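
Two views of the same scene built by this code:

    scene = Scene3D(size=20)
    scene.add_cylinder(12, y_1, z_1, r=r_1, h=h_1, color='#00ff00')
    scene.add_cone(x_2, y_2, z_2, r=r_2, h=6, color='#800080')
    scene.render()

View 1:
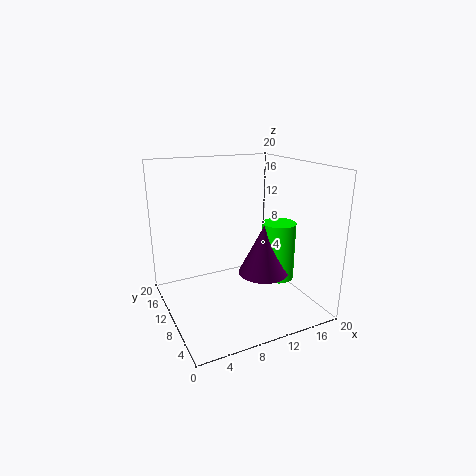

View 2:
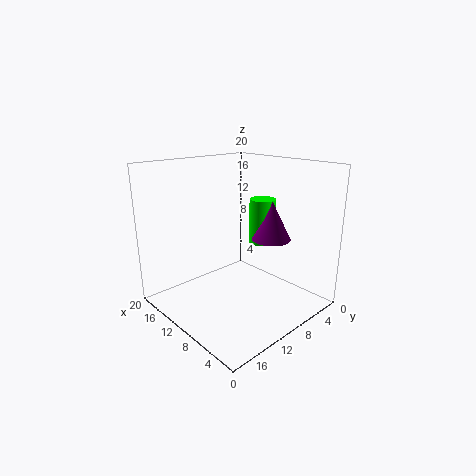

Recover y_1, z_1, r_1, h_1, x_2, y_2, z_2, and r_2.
y_1 = 3, z_1 = 7, r_1 = 2, h_1 = 7, x_2 = 10, y_2 = 3, z_2 = 8, r_2 = 3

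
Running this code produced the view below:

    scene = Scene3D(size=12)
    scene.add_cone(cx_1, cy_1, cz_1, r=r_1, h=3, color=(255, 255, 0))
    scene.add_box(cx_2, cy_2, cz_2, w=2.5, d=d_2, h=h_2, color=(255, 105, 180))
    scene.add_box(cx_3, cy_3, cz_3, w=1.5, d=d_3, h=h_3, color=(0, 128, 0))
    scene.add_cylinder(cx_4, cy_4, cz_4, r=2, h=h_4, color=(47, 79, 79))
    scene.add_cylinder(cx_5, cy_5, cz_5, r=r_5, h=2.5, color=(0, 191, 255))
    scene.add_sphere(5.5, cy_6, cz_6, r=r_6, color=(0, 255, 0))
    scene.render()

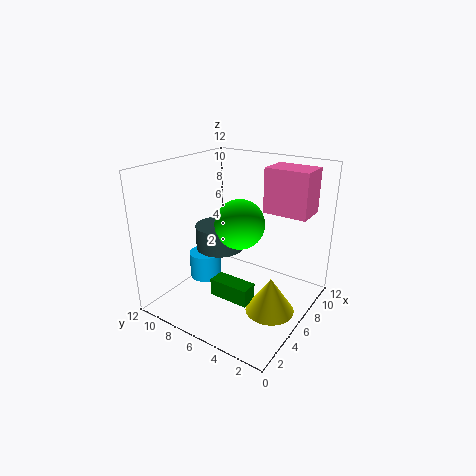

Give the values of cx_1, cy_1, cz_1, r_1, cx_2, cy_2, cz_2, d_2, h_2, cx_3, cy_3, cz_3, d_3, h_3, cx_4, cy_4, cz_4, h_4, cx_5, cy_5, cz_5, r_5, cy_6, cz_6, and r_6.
cx_1 = 5.5; cy_1 = 2.5; cz_1 = 0.5; r_1 = 2; cx_2 = 6.5; cy_2 = 0.5; cz_2 = 8.5; d_2 = 3.5; h_2 = 3.5; cx_3 = 4; cy_3 = 4; cz_3 = 1; d_3 = 3.5; h_3 = 1.5; cx_4 = 5.5; cy_4 = 7.5; cz_4 = 5; h_4 = 2; cx_5 = 7; cy_5 = 10.5; cz_5 = 0.5; r_5 = 1.5; cy_6 = 5.5; cz_6 = 7.5; r_6 = 2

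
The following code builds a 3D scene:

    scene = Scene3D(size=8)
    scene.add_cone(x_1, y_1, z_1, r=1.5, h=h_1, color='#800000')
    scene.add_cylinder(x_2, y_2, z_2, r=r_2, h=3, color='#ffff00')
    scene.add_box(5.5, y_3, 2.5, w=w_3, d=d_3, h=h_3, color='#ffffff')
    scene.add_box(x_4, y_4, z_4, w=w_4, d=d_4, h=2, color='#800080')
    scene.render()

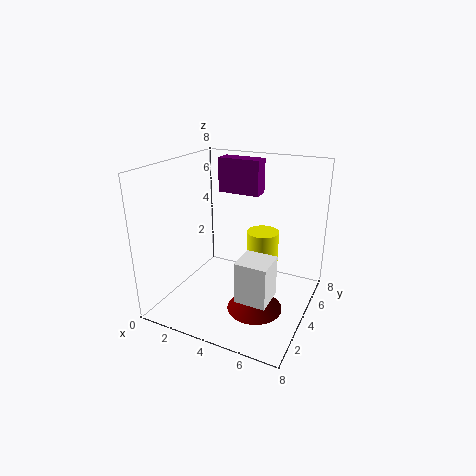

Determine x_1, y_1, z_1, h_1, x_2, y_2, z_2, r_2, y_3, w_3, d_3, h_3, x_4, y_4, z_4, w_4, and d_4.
x_1 = 5.5; y_1 = 3; z_1 = 0.5; h_1 = 1.5; x_2 = 4.5; y_2 = 6.5; z_2 = 0.5; r_2 = 1; y_3 = 0.5; w_3 = 1.5; d_3 = 1.5; h_3 = 2; x_4 = 2; y_4 = 5.5; z_4 = 6; w_4 = 2.5; d_4 = 1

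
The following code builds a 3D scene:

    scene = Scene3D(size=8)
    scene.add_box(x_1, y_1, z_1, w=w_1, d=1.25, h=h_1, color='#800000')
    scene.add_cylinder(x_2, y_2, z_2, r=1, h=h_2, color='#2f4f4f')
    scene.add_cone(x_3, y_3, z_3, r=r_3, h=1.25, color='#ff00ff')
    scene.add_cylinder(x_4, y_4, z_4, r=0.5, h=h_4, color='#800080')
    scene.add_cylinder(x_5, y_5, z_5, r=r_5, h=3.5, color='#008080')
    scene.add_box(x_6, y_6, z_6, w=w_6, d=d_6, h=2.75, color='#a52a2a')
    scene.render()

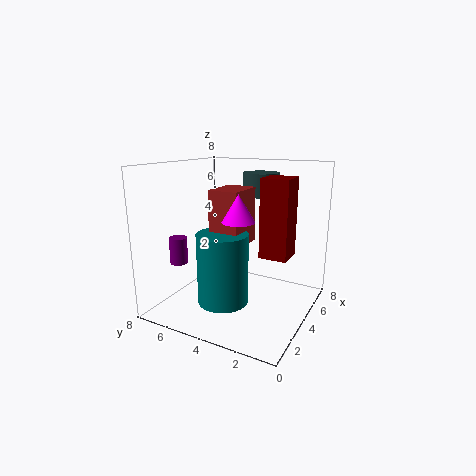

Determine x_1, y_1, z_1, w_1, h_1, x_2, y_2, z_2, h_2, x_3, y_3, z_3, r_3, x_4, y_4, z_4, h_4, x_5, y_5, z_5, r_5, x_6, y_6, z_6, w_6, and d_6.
x_1 = 1.25
y_1 = 0.25
z_1 = 4.25
w_1 = 1.25
h_1 = 3.5
x_2 = 5.25
y_2 = 3.25
z_2 = 6.25
h_2 = 1.25
x_3 = 1.25
y_3 = 2.5
z_3 = 5.75
r_3 = 0.75
x_4 = 2.5
y_4 = 7
z_4 = 2.5
h_4 = 1.5
x_5 = 1.5
y_5 = 3.5
z_5 = 1.5
r_5 = 1.25
x_6 = 1.5
y_6 = 2.75
z_6 = 4.25
w_6 = 2
d_6 = 1.5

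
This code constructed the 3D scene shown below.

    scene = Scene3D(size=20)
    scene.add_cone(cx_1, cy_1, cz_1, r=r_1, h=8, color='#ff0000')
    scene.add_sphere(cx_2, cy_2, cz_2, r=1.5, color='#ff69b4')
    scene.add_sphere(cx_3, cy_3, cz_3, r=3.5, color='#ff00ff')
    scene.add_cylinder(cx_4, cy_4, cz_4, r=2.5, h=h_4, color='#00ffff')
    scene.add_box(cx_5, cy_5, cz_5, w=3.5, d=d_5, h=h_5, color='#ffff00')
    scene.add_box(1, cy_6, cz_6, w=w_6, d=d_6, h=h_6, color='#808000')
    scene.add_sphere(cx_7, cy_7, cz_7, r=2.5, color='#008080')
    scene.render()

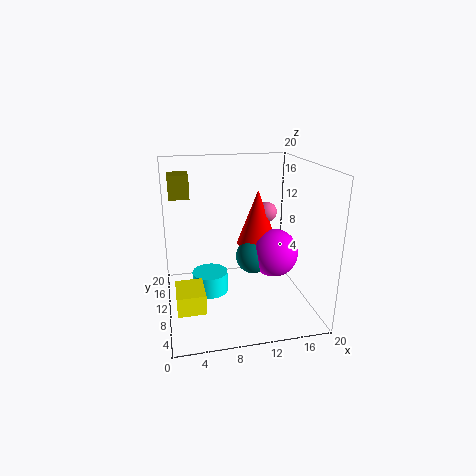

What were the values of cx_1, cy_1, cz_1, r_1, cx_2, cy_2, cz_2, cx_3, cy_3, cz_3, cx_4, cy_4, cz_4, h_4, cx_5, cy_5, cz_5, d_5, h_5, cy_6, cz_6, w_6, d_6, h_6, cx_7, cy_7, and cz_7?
cx_1 = 13.5, cy_1 = 12.5, cz_1 = 8, r_1 = 3, cx_2 = 15, cy_2 = 13, cz_2 = 12.5, cx_3 = 15.5, cy_3 = 10.5, cz_3 = 7, cx_4 = 6, cy_4 = 10.5, cz_4 = 2, h_4 = 3, cx_5 = 1, cy_5 = 2.5, cz_5 = 3.5, d_5 = 4.5, h_5 = 2.5, cy_6 = 15, cz_6 = 14.5, w_6 = 3, d_6 = 3.5, h_6 = 3.5, cx_7 = 12.5, cy_7 = 11, cz_7 = 6.5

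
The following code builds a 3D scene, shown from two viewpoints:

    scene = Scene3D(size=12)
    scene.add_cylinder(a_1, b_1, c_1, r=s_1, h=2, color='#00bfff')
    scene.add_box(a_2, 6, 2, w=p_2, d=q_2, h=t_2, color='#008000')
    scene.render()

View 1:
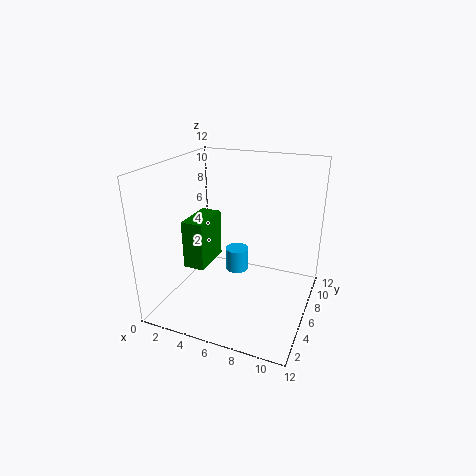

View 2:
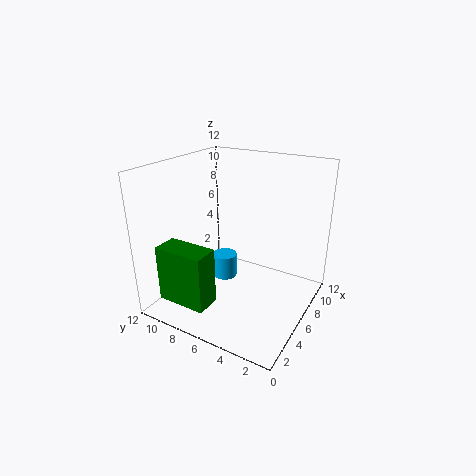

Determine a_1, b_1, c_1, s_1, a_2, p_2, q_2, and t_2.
a_1 = 5.5
b_1 = 7
c_1 = 2.5
s_1 = 1
a_2 = 0.5
p_2 = 2
q_2 = 4
t_2 = 4.5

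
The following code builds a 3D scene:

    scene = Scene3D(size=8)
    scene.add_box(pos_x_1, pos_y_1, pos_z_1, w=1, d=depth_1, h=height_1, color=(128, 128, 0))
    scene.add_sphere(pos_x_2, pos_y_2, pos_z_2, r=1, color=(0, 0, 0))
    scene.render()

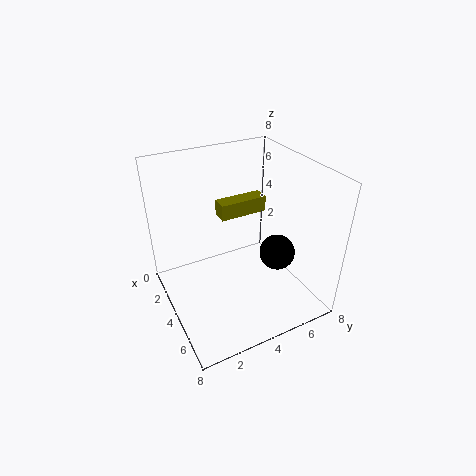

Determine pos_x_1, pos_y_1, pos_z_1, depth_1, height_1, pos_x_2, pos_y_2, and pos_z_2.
pos_x_1 = 1
pos_y_1 = 4
pos_z_1 = 4
depth_1 = 3
height_1 = 1
pos_x_2 = 5
pos_y_2 = 6
pos_z_2 = 3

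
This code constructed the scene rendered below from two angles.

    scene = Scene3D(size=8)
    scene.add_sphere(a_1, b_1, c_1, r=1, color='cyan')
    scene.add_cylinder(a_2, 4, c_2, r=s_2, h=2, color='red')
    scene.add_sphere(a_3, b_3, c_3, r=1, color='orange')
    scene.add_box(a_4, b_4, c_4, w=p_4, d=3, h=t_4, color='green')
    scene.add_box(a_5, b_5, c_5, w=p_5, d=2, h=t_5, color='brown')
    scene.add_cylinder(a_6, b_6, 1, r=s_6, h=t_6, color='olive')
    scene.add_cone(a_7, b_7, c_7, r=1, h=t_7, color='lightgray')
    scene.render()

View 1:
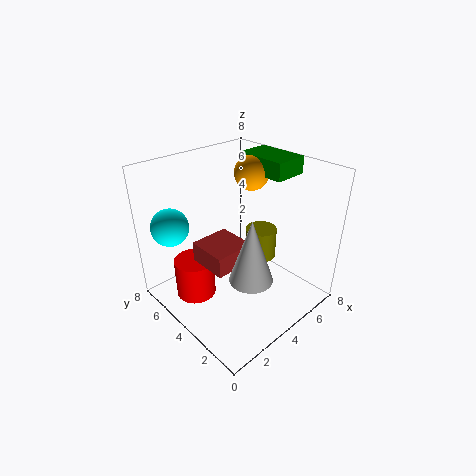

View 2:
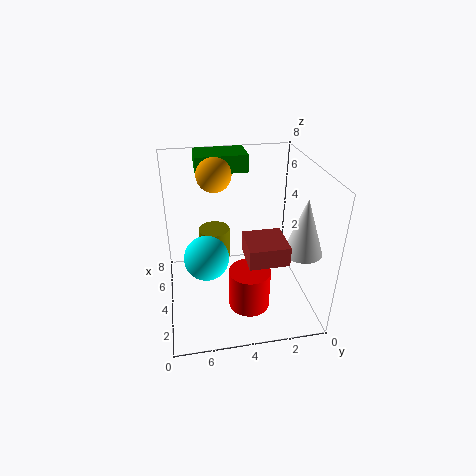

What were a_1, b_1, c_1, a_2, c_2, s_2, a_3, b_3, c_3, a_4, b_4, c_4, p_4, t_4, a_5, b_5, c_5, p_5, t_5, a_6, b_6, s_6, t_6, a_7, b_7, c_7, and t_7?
a_1 = 1; b_1 = 6; c_1 = 5; a_2 = 1; c_2 = 2; s_2 = 1; a_3 = 6; b_3 = 5; c_3 = 7; a_4 = 6; b_4 = 3; c_4 = 7; p_4 = 2; t_4 = 1; a_5 = 1; b_5 = 2; c_5 = 4; p_5 = 2; t_5 = 1; a_6 = 7; b_6 = 5; s_6 = 1; t_6 = 2; a_7 = 2; b_7 = 1; c_7 = 4; t_7 = 3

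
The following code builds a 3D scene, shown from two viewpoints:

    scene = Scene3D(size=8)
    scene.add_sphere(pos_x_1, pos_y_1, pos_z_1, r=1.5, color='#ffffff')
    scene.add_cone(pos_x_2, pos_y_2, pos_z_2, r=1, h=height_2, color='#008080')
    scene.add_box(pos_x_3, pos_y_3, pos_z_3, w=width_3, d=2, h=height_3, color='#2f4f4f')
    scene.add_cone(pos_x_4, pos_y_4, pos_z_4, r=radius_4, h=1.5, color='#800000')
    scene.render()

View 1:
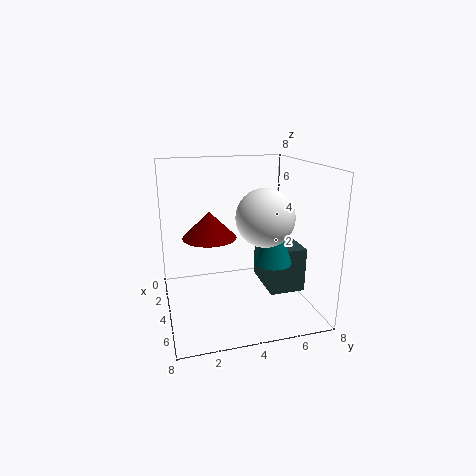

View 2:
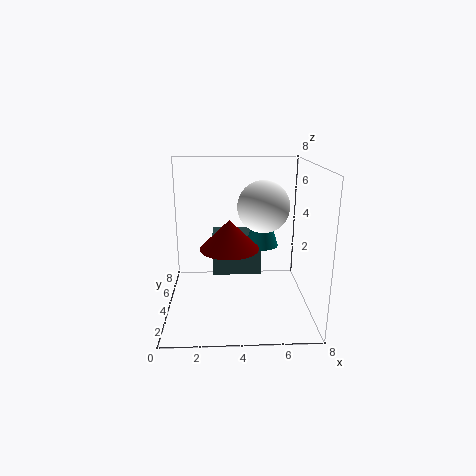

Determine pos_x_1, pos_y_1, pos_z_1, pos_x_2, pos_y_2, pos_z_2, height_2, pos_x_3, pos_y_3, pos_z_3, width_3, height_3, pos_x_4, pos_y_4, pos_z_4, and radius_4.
pos_x_1 = 5.5
pos_y_1 = 5
pos_z_1 = 5.5
pos_x_2 = 5.5
pos_y_2 = 5.5
pos_z_2 = 3
height_2 = 3
pos_x_3 = 2.5
pos_y_3 = 5.5
pos_z_3 = 1
width_3 = 3
height_3 = 2.5
pos_x_4 = 3.5
pos_y_4 = 2.5
pos_z_4 = 4
radius_4 = 1.5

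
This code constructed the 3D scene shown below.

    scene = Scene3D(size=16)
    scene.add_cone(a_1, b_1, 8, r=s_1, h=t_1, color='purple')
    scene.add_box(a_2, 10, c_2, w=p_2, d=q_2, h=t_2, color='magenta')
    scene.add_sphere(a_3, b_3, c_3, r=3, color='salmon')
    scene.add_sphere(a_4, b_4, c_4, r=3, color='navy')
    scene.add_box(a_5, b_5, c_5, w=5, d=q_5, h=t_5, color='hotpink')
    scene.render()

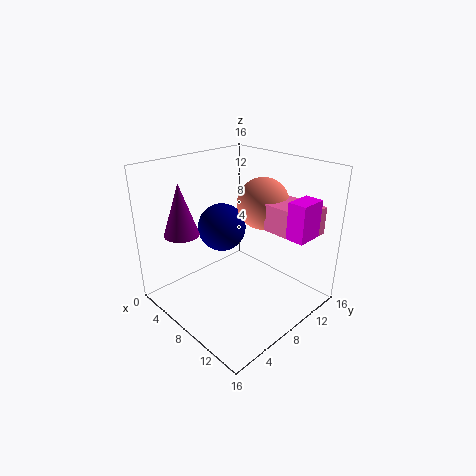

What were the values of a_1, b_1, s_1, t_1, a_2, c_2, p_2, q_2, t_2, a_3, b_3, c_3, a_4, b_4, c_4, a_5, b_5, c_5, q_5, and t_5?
a_1 = 3; b_1 = 4; s_1 = 2; t_1 = 6; a_2 = 13; c_2 = 9; p_2 = 2; q_2 = 3; t_2 = 4; a_3 = 8; b_3 = 12; c_3 = 11; a_4 = 3; b_4 = 10; c_4 = 7; a_5 = 10; b_5 = 10; c_5 = 9; q_5 = 4; t_5 = 3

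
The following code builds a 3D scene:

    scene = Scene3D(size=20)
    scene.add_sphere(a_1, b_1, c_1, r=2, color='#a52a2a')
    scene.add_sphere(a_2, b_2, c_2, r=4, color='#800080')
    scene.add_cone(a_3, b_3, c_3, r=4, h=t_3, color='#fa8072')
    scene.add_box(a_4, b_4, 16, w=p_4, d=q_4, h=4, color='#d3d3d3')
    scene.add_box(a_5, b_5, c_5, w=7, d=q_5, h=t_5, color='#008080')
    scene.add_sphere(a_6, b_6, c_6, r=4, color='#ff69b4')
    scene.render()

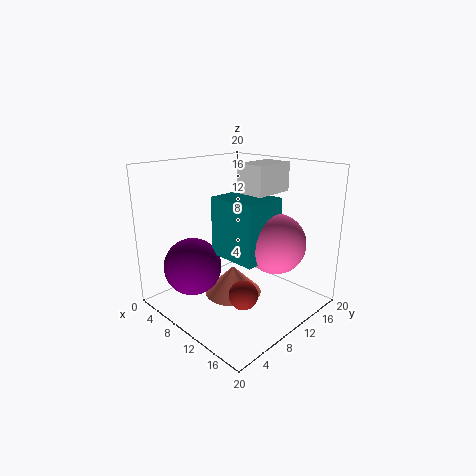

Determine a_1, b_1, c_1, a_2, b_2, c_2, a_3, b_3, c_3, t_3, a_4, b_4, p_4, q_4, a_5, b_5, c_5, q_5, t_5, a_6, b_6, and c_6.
a_1 = 13
b_1 = 8
c_1 = 3
a_2 = 6
b_2 = 5
c_2 = 6
a_3 = 10
b_3 = 9
c_3 = 2
t_3 = 4
a_4 = 9
b_4 = 11
p_4 = 4
q_4 = 6
a_5 = 8
b_5 = 7
c_5 = 8
q_5 = 6
t_5 = 8
a_6 = 15
b_6 = 12
c_6 = 10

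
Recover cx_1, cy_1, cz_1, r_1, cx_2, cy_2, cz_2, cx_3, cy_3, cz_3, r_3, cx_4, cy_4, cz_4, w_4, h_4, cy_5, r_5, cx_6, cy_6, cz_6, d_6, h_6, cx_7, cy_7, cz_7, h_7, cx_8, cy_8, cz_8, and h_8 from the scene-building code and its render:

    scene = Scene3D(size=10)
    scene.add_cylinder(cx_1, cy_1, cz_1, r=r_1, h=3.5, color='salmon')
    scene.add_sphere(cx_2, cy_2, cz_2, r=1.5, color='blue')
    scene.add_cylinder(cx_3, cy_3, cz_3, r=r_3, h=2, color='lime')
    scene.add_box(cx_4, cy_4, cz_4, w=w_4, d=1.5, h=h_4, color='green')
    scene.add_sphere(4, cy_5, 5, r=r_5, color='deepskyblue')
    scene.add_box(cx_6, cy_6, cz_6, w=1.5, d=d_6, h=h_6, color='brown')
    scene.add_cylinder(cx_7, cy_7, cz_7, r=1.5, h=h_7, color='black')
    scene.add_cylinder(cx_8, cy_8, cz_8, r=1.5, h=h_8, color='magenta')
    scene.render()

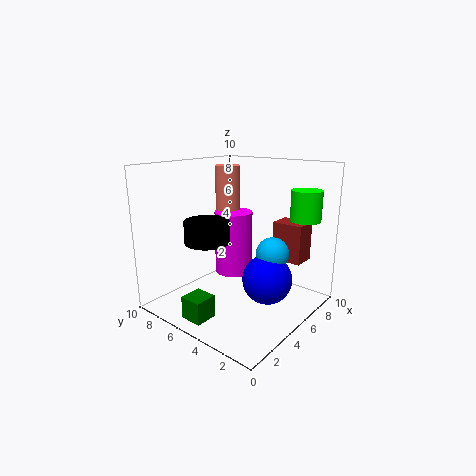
cx_1 = 8
cy_1 = 8.5
cz_1 = 6
r_1 = 1
cx_2 = 3.5
cy_2 = 1.5
cz_2 = 3.5
cx_3 = 7
cy_3 = 1
cz_3 = 6.5
r_3 = 1
cx_4 = 0.5
cy_4 = 4.5
cz_4 = 0.5
w_4 = 1.5
h_4 = 1.5
cy_5 = 1.5
r_5 = 1
cx_6 = 5.5
cy_6 = 0.5
cz_6 = 4
d_6 = 2
h_6 = 2.5
cx_7 = 3
cy_7 = 6
cz_7 = 5
h_7 = 1.5
cx_8 = 7.5
cy_8 = 7.5
cz_8 = 1
h_8 = 5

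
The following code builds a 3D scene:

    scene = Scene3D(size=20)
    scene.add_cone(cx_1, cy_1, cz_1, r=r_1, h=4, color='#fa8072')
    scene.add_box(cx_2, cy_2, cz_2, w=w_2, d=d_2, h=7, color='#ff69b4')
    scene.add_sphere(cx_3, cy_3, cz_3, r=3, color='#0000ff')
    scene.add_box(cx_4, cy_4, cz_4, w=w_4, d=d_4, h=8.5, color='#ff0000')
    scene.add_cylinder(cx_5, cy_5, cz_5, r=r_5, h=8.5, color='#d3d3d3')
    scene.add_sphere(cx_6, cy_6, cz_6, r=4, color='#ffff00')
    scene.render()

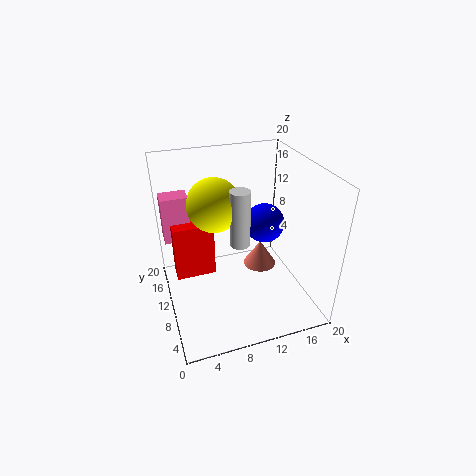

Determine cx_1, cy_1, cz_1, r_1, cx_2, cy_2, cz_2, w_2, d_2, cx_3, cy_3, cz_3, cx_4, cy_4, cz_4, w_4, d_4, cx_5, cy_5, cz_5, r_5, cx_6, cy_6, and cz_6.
cx_1 = 14.5; cy_1 = 12.5; cz_1 = 3; r_1 = 2.5; cx_2 = 0.5; cy_2 = 15.5; cz_2 = 7.5; w_2 = 4; d_2 = 3; cx_3 = 15.5; cy_3 = 13.5; cz_3 = 9.5; cx_4 = 1.5; cy_4 = 13.5; cz_4 = 2; w_4 = 6; d_4 = 2.5; cx_5 = 11; cy_5 = 12; cz_5 = 7.5; r_5 = 1.5; cx_6 = 8; cy_6 = 15; cz_6 = 13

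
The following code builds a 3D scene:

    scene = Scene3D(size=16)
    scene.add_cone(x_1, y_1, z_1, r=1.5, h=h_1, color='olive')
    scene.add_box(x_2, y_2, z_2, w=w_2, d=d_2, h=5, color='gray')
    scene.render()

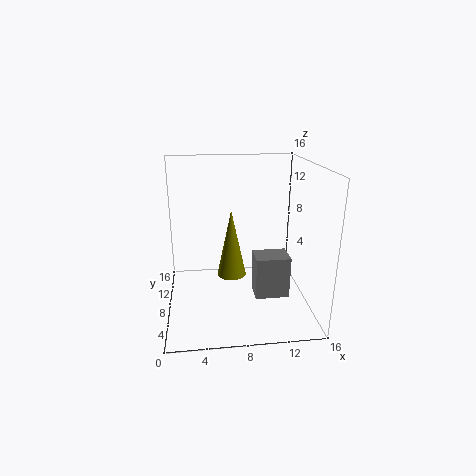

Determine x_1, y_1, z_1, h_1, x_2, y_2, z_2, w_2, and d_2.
x_1 = 7, y_1 = 5.5, z_1 = 5, h_1 = 7, x_2 = 10, y_2 = 7, z_2 = 0.5, w_2 = 4, d_2 = 3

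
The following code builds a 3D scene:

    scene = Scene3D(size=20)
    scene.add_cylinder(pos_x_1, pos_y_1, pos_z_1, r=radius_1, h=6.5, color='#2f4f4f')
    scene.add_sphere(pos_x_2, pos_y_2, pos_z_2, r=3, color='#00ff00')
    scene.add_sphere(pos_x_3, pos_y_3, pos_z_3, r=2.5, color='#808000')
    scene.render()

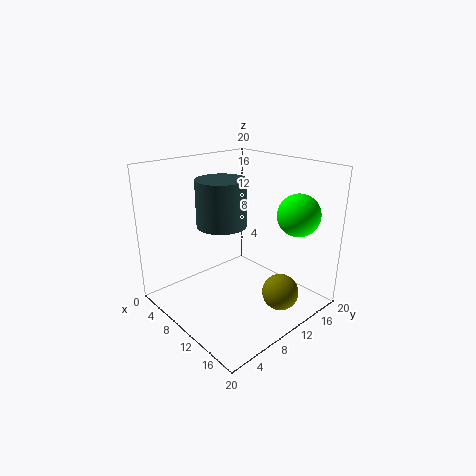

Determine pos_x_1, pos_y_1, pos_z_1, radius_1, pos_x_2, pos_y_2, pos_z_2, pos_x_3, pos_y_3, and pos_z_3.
pos_x_1 = 7.75
pos_y_1 = 9
pos_z_1 = 11.5
radius_1 = 3.5
pos_x_2 = 15
pos_y_2 = 16.75
pos_z_2 = 13
pos_x_3 = 16
pos_y_3 = 12.5
pos_z_3 = 3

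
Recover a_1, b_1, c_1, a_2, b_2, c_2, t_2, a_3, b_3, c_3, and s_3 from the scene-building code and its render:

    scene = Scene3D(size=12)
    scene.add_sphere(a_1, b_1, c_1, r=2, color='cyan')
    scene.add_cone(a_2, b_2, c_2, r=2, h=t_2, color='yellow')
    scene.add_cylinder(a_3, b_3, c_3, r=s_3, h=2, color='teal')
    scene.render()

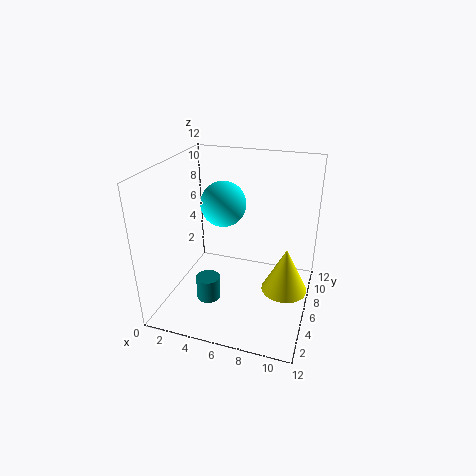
a_1 = 4; b_1 = 8; c_1 = 8; a_2 = 10; b_2 = 7; c_2 = 1; t_2 = 4; a_3 = 4; b_3 = 4; c_3 = 1; s_3 = 1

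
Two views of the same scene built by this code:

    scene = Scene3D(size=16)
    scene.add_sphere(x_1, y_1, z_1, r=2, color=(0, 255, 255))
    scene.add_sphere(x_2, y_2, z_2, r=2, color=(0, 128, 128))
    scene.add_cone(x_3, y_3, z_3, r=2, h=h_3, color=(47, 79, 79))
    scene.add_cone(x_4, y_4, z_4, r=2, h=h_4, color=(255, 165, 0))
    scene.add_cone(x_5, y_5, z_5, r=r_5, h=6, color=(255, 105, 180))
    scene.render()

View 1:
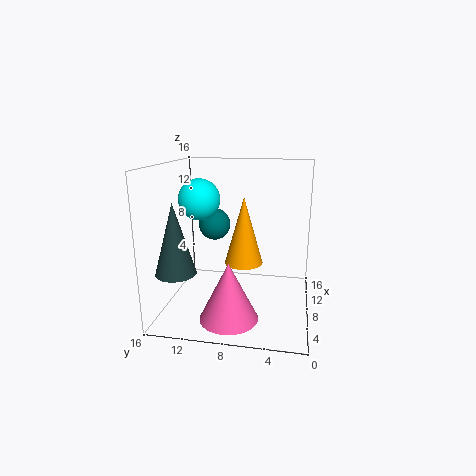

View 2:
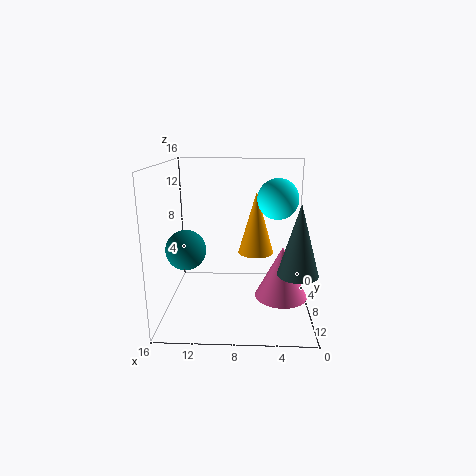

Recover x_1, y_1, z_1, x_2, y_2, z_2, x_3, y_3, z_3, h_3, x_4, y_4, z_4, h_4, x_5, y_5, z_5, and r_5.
x_1 = 4
y_1 = 11
z_1 = 13
x_2 = 13
y_2 = 12
z_2 = 8
x_3 = 2
y_3 = 13
z_3 = 6
h_3 = 7
x_4 = 6
y_4 = 7
z_4 = 6
h_4 = 7
x_5 = 3
y_5 = 8
z_5 = 1
r_5 = 3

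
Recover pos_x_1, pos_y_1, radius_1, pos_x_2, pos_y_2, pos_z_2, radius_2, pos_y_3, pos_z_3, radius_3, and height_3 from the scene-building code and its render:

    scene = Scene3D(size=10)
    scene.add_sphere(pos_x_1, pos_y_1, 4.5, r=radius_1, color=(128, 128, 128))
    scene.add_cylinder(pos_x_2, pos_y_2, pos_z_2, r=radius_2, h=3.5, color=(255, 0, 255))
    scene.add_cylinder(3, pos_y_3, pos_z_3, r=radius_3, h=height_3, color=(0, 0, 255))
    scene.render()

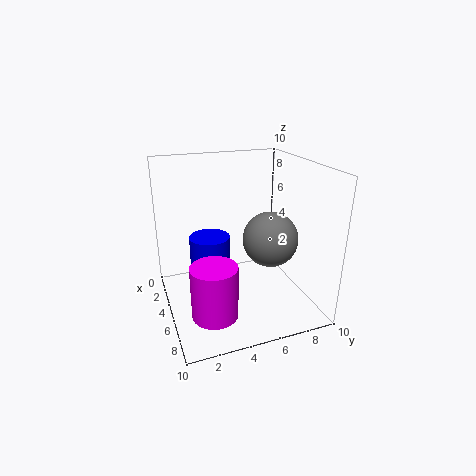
pos_x_1 = 5, pos_y_1 = 7.5, radius_1 = 2, pos_x_2 = 7.5, pos_y_2 = 2.5, pos_z_2 = 1, radius_2 = 1.5, pos_y_3 = 3.5, pos_z_3 = 0.5, radius_3 = 1.5, height_3 = 4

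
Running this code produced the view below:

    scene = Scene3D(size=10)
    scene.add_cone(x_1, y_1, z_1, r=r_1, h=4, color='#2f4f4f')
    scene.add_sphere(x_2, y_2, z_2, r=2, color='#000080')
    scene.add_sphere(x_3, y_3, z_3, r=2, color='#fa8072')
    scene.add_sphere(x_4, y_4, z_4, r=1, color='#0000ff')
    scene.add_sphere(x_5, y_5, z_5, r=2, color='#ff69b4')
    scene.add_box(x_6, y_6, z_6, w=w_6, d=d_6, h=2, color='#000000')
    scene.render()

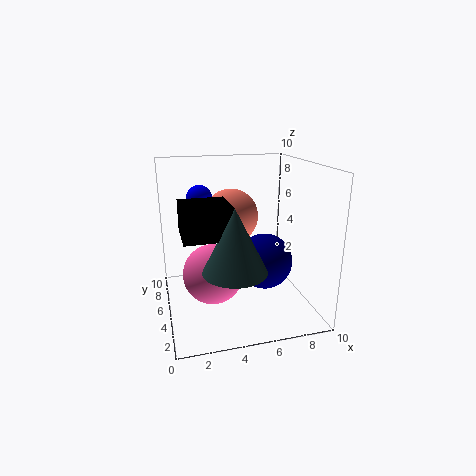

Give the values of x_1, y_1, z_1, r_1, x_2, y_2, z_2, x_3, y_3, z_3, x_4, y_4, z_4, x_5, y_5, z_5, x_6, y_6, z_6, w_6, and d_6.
x_1 = 4
y_1 = 2
z_1 = 4
r_1 = 2
x_2 = 7
y_2 = 5
z_2 = 3
x_3 = 5
y_3 = 7
z_3 = 6
x_4 = 3
y_4 = 9
z_4 = 7
x_5 = 3
y_5 = 4
z_5 = 3
x_6 = 1
y_6 = 2
z_6 = 6
w_6 = 3
d_6 = 3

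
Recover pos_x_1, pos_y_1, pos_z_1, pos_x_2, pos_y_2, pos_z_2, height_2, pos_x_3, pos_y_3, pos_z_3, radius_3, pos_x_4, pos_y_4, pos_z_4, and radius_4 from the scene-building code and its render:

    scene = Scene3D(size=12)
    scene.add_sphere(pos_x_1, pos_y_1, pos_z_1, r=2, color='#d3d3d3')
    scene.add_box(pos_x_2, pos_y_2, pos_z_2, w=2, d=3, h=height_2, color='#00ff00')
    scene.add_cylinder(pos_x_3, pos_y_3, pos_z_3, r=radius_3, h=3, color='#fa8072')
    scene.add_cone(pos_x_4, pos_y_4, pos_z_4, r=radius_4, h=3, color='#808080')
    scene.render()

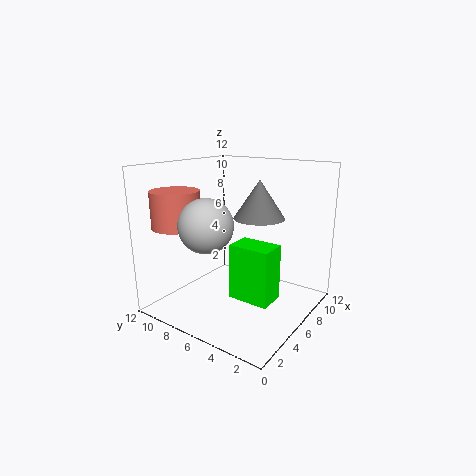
pos_x_1 = 2; pos_y_1 = 6; pos_z_1 = 8; pos_x_2 = 2; pos_y_2 = 1; pos_z_2 = 3; height_2 = 4; pos_x_3 = 3; pos_y_3 = 10; pos_z_3 = 7; radius_3 = 2; pos_x_4 = 6; pos_y_4 = 4; pos_z_4 = 8; radius_4 = 2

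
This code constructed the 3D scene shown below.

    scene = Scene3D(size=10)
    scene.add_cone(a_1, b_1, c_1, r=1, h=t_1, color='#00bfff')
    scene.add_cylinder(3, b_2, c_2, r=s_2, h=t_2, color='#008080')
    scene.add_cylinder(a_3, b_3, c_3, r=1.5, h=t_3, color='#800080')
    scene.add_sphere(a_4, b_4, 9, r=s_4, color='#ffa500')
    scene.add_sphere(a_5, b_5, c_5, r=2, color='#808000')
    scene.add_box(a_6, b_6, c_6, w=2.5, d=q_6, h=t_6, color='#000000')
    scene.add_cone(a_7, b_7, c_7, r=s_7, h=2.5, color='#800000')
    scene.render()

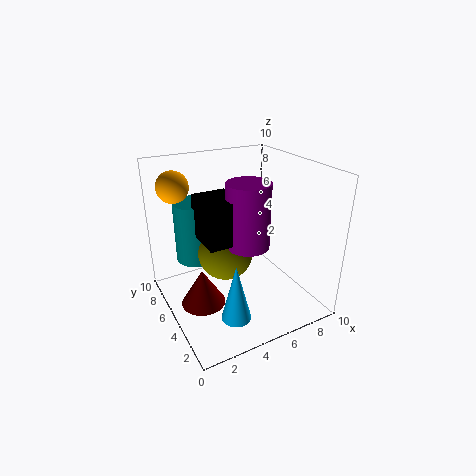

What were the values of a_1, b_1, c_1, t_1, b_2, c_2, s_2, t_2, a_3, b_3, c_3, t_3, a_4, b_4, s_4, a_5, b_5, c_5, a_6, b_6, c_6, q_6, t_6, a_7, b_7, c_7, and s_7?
a_1 = 3.5; b_1 = 2.5; c_1 = 0.5; t_1 = 4; b_2 = 8; c_2 = 2.5; s_2 = 1.5; t_2 = 4.5; a_3 = 5.5; b_3 = 4.5; c_3 = 4.5; t_3 = 4.5; a_4 = 1; b_4 = 6; s_4 = 1; a_5 = 4.5; b_5 = 6; c_5 = 3.5; a_6 = 2.5; b_6 = 4; c_6 = 5; q_6 = 3; t_6 = 3; a_7 = 2; b_7 = 4.5; c_7 = 1; s_7 = 1.5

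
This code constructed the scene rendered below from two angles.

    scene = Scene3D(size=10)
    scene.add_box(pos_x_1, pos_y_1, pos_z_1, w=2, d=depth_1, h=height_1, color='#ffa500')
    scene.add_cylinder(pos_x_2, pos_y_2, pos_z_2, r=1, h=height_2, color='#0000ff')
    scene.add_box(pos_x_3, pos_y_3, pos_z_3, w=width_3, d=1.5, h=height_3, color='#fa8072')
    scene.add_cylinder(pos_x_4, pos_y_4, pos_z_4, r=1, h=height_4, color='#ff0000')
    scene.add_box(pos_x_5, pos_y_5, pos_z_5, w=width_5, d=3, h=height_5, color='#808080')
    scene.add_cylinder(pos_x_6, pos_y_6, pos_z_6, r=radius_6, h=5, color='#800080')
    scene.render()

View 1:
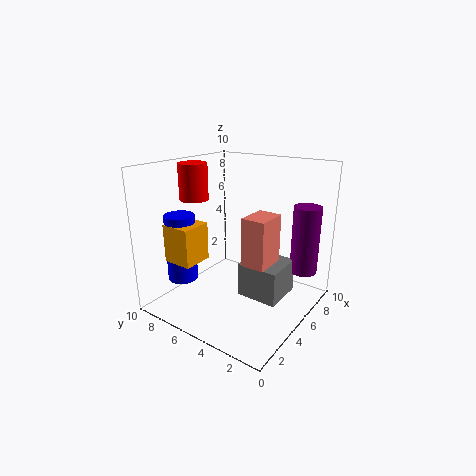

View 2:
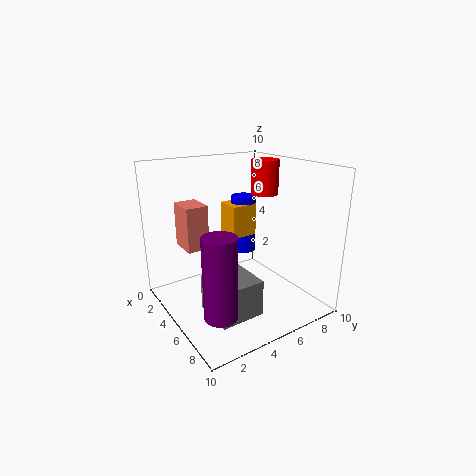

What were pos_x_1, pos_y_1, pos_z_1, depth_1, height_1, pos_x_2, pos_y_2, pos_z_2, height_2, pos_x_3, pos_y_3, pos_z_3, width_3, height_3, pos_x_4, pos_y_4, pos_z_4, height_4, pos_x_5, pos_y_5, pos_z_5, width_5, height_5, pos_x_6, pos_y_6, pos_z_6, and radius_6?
pos_x_1 = 1
pos_y_1 = 6
pos_z_1 = 4
depth_1 = 2
height_1 = 2.5
pos_x_2 = 2
pos_y_2 = 7.5
pos_z_2 = 2.5
height_2 = 4.5
pos_x_3 = 2.5
pos_y_3 = 1.5
pos_z_3 = 4.5
width_3 = 2
height_3 = 3
pos_x_4 = 4
pos_y_4 = 8
pos_z_4 = 7.5
height_4 = 2.5
pos_x_5 = 5
pos_y_5 = 2
pos_z_5 = 0.5
width_5 = 3
height_5 = 2.5
pos_x_6 = 8.5
pos_y_6 = 1.5
pos_z_6 = 2
radius_6 = 1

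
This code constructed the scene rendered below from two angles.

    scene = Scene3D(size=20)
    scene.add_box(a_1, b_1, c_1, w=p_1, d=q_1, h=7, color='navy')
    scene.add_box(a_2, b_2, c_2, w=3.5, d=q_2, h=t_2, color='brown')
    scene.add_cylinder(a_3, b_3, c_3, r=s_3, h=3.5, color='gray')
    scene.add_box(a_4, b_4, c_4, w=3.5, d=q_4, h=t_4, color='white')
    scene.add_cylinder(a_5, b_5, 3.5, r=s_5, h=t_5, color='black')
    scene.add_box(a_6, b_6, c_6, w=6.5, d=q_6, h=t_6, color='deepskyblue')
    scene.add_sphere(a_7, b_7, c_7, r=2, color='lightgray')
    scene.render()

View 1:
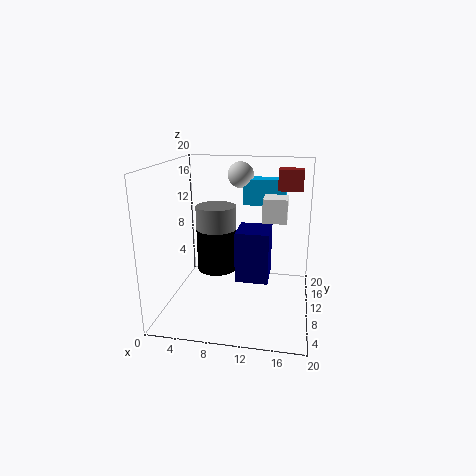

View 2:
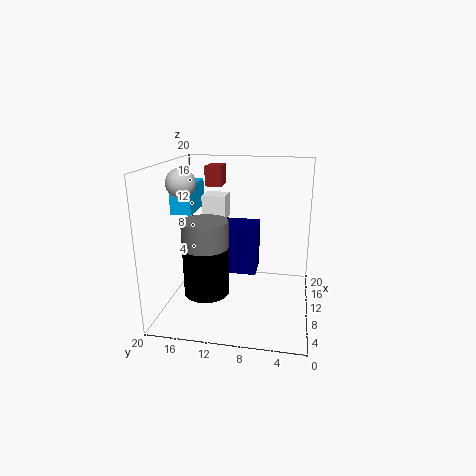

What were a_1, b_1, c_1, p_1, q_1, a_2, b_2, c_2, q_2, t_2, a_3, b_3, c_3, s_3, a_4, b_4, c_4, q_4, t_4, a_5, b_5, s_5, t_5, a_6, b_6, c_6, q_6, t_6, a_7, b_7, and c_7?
a_1 = 10, b_1 = 7.5, c_1 = 4.5, p_1 = 4.5, q_1 = 5, a_2 = 15, b_2 = 13.5, c_2 = 16, q_2 = 2.5, t_2 = 3, a_3 = 6, b_3 = 13.5, c_3 = 10, s_3 = 3, a_4 = 13, b_4 = 12.5, c_4 = 11.5, q_4 = 3.5, t_4 = 3.5, a_5 = 6, b_5 = 13.5, s_5 = 3, t_5 = 9, a_6 = 9.5, b_6 = 16.5, c_6 = 13, q_6 = 3, t_6 = 4, a_7 = 9, b_7 = 17.5, c_7 = 17.5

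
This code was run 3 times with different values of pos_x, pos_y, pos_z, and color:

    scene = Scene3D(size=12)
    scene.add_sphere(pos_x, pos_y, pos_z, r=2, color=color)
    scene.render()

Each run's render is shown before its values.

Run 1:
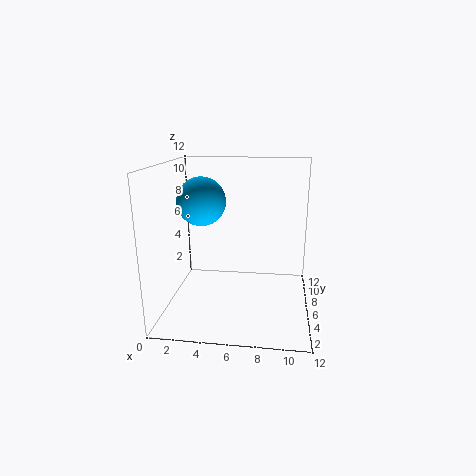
pos_x = 3; pos_y = 6; pos_z = 9; color = 'deepskyblue'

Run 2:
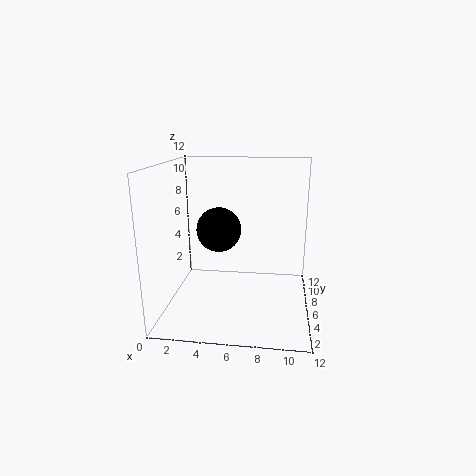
pos_x = 4; pos_y = 8; pos_z = 6; color = 'black'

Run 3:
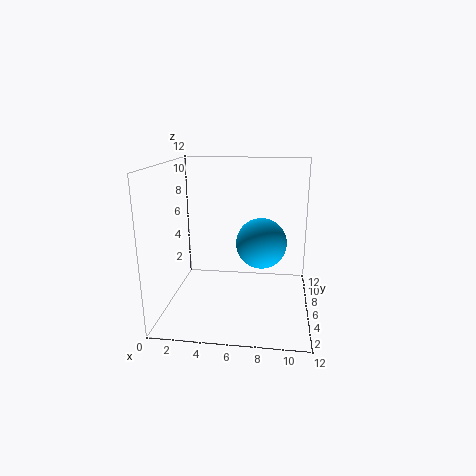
pos_x = 8; pos_y = 5; pos_z = 6; color = 'deepskyblue'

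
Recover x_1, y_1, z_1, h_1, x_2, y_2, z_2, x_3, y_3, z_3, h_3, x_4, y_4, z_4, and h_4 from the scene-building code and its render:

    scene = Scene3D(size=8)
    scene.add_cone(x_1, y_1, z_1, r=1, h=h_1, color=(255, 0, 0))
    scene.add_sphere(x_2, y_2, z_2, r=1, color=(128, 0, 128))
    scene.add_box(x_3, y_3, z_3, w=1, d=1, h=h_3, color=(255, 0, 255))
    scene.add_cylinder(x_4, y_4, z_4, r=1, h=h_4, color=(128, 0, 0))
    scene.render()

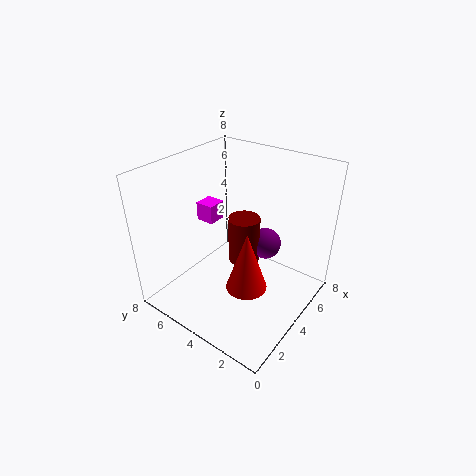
x_1 = 2, y_1 = 2, z_1 = 3, h_1 = 3, x_2 = 7, y_2 = 4, z_2 = 2, x_3 = 3, y_3 = 5, z_3 = 5, h_3 = 1, x_4 = 6, y_4 = 5, z_4 = 1, h_4 = 3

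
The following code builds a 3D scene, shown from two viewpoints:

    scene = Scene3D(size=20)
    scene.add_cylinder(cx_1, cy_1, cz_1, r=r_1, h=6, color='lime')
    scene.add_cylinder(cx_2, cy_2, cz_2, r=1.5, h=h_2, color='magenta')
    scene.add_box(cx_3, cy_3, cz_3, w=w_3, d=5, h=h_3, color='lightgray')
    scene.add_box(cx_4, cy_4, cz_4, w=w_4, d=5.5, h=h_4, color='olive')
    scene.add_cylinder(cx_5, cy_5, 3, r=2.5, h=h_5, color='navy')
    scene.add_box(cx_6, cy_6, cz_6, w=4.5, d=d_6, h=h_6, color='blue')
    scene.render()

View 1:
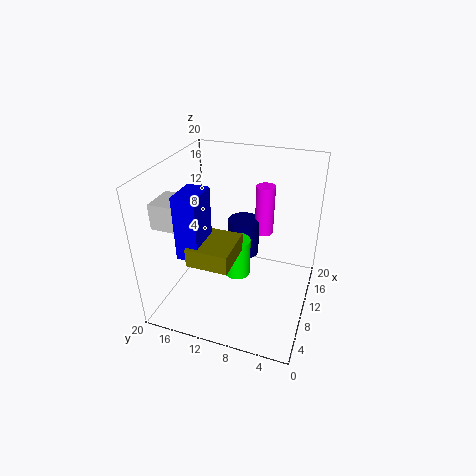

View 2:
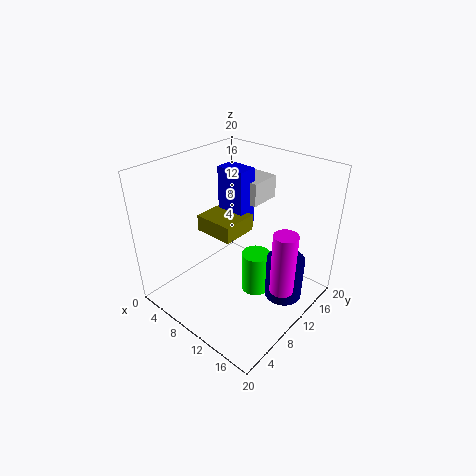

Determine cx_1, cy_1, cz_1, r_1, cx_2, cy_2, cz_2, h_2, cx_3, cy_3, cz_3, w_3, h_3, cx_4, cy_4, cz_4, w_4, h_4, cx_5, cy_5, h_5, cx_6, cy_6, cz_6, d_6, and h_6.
cx_1 = 12.5, cy_1 = 11, cz_1 = 2, r_1 = 2, cx_2 = 18.5, cy_2 = 8.5, cz_2 = 6.5, h_2 = 8, cx_3 = 4.5, cy_3 = 15, cz_3 = 12.5, w_3 = 4.5, h_3 = 3.5, cx_4 = 3, cy_4 = 9, cz_4 = 9, w_4 = 6, h_4 = 2.5, cx_5 = 17, cy_5 = 11.5, h_5 = 6, cx_6 = 3.5, cy_6 = 13, cz_6 = 9.5, d_6 = 3, h_6 = 8.5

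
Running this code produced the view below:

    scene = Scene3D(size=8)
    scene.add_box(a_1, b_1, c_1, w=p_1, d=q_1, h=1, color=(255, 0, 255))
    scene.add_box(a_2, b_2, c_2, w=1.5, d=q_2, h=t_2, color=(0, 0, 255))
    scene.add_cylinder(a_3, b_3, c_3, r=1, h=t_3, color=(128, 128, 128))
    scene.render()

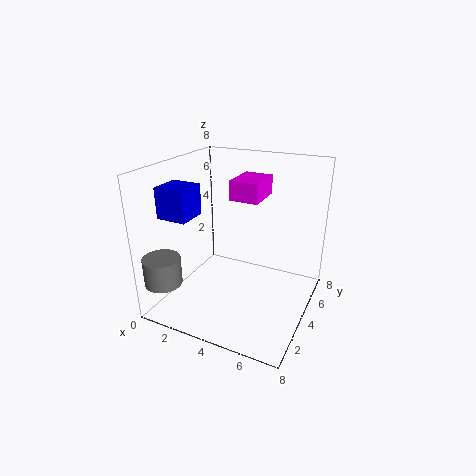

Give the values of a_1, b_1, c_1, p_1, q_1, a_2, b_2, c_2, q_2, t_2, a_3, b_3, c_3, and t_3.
a_1 = 4; b_1 = 3; c_1 = 6.5; p_1 = 1.5; q_1 = 2; a_2 = 1.5; b_2 = 0.5; c_2 = 6; q_2 = 1.5; t_2 = 1.5; a_3 = 1; b_3 = 1; c_3 = 2; t_3 = 1.5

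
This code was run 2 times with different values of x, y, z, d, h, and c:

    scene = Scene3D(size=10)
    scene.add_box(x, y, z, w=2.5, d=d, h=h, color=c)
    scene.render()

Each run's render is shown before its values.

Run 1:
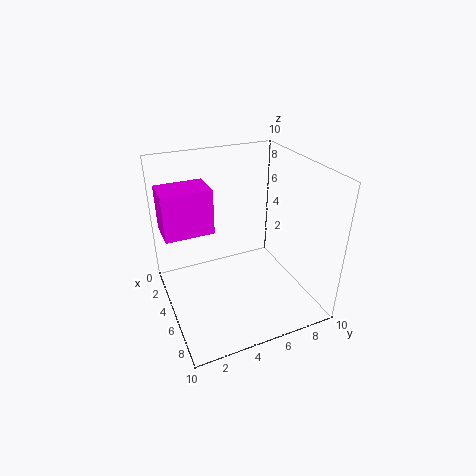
x = 1.25; y = 0.25; z = 5; d = 3.5; h = 3.25; c = 'magenta'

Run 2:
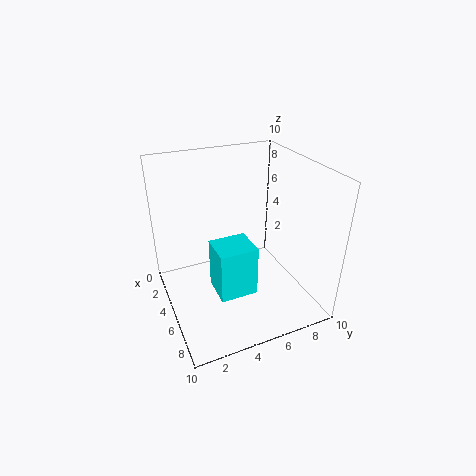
x = 3.75; y = 3.25; z = 0.75; d = 2.75; h = 3.75; c = 'cyan'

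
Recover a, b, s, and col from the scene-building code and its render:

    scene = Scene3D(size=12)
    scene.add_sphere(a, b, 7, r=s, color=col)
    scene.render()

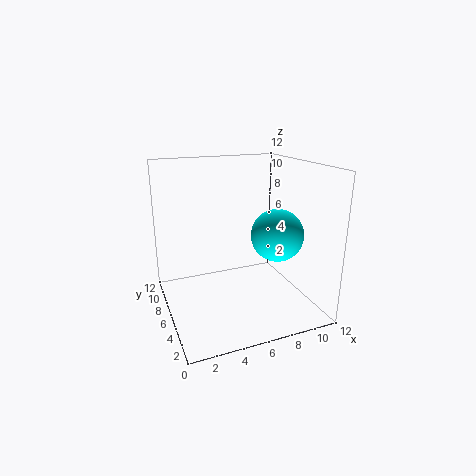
a = 8, b = 3, s = 2, col = 'cyan'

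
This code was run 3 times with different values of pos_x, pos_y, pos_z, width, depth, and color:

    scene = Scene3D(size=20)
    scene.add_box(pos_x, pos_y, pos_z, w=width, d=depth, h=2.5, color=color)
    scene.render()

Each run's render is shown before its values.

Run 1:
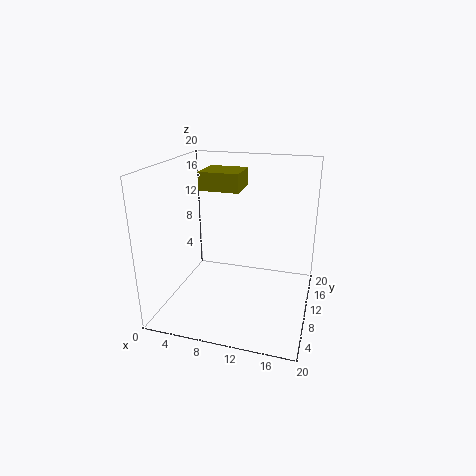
pos_x = 4.75; pos_y = 9.25; pos_z = 16.5; width = 5.5; depth = 5; color = 'olive'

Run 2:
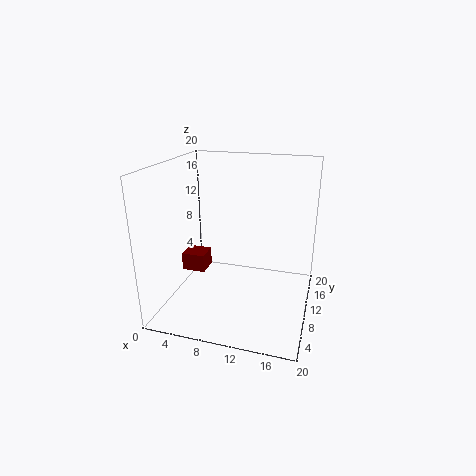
pos_x = 2.5; pos_y = 7.5; pos_z = 5.25; width = 3.25; depth = 3; color = 'maroon'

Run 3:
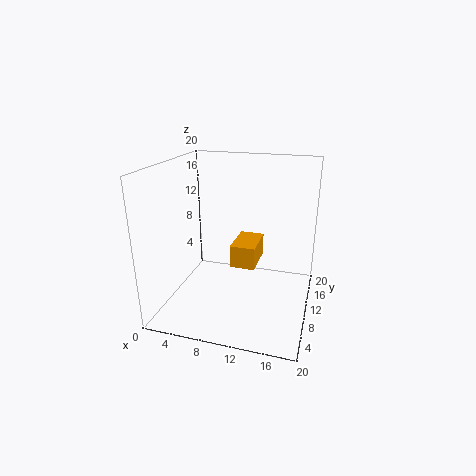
pos_x = 11.75; pos_y = 1; pos_z = 10.5; width = 2.75; depth = 4.5; color = 'orange'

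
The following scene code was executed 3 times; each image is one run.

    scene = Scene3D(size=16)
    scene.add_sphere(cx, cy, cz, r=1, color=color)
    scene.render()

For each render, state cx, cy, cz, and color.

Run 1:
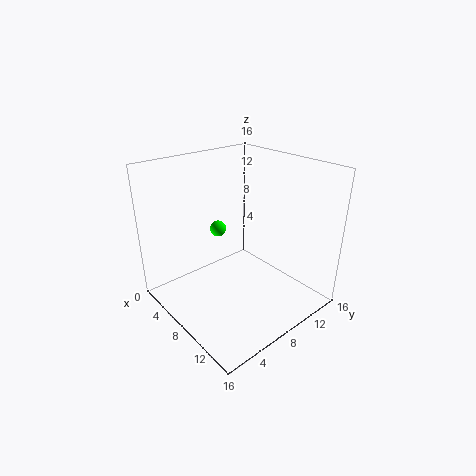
cx = 3
cy = 9
cz = 7
color = 'lime'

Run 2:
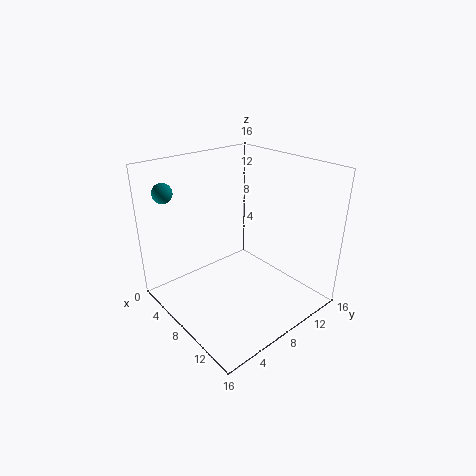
cx = 5
cy = 1
cz = 14
color = 'teal'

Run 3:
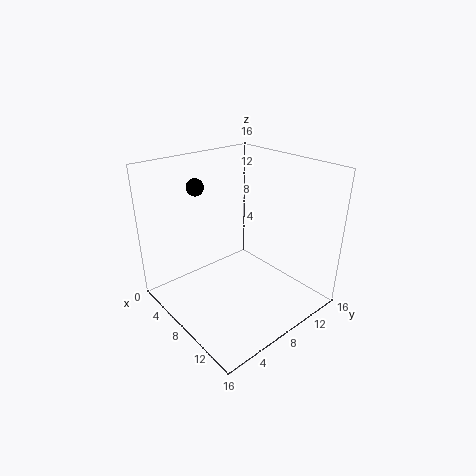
cx = 3
cy = 6
cz = 13
color = 'black'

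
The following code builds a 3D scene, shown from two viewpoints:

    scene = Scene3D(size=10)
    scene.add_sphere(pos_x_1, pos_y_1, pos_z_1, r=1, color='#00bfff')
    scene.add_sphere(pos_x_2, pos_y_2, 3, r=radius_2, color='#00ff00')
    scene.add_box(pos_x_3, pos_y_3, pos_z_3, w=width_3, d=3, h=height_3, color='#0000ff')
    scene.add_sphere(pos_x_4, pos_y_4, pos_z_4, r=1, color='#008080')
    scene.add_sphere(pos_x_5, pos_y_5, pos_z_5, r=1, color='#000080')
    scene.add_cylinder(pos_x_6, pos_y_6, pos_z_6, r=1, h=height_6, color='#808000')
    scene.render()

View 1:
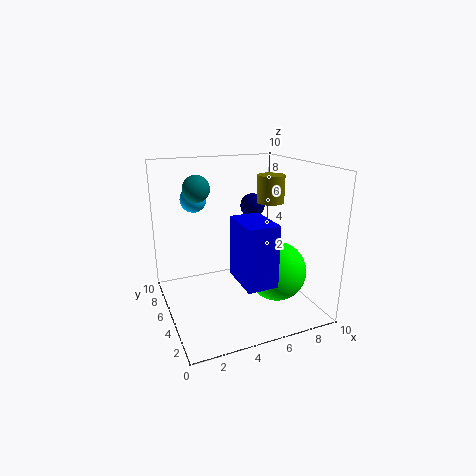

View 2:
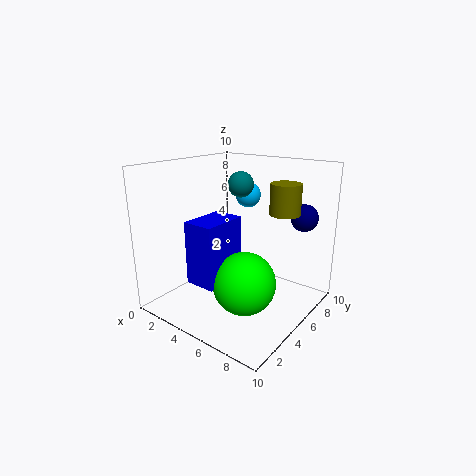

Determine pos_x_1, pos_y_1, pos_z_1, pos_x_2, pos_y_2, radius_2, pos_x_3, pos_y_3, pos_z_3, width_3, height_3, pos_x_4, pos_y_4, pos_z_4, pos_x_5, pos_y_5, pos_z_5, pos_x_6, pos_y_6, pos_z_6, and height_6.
pos_x_1 = 3
pos_y_1 = 9
pos_z_1 = 7
pos_x_2 = 7
pos_y_2 = 3
radius_2 = 2
pos_x_3 = 4
pos_y_3 = 1
pos_z_3 = 3
width_3 = 2
height_3 = 4
pos_x_4 = 3
pos_y_4 = 8
pos_z_4 = 8
pos_x_5 = 8
pos_y_5 = 9
pos_z_5 = 6
pos_x_6 = 8
pos_y_6 = 6
pos_z_6 = 7
height_6 = 2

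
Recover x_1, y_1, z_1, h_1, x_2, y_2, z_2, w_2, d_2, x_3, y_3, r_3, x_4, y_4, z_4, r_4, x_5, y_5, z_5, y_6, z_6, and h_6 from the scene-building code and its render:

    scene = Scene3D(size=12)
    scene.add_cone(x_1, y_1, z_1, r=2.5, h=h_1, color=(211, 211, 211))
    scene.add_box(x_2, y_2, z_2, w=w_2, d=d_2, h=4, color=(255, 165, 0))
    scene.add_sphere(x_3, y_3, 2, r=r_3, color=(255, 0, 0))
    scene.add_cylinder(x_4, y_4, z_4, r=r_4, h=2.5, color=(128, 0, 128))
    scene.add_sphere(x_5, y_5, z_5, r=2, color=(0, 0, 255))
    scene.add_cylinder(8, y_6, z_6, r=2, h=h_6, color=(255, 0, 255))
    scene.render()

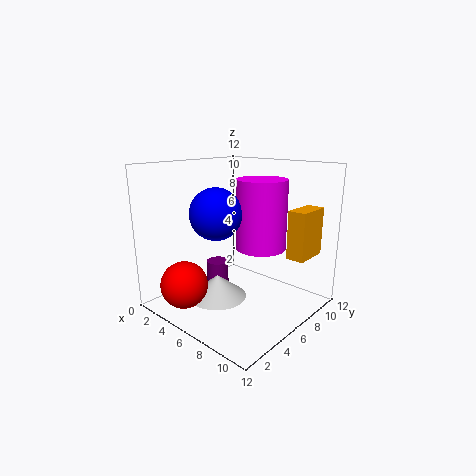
x_1 = 4.5, y_1 = 5, z_1 = 0.5, h_1 = 2, x_2 = 9.5, y_2 = 8, z_2 = 4.5, w_2 = 1.5, d_2 = 3, x_3 = 3, y_3 = 2.5, r_3 = 2, x_4 = 3, y_4 = 6.5, z_4 = 0.5, r_4 = 1, x_5 = 6, y_5 = 3.5, z_5 = 8.5, y_6 = 6.5, z_6 = 5.5, h_6 = 5.5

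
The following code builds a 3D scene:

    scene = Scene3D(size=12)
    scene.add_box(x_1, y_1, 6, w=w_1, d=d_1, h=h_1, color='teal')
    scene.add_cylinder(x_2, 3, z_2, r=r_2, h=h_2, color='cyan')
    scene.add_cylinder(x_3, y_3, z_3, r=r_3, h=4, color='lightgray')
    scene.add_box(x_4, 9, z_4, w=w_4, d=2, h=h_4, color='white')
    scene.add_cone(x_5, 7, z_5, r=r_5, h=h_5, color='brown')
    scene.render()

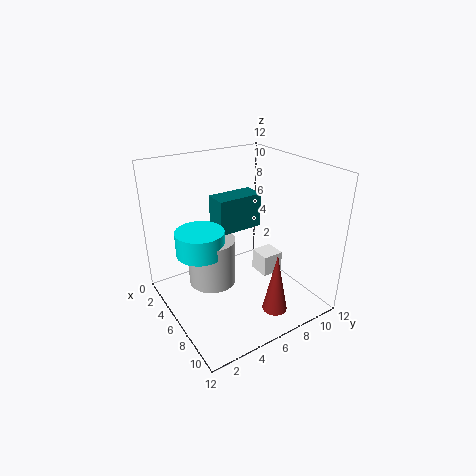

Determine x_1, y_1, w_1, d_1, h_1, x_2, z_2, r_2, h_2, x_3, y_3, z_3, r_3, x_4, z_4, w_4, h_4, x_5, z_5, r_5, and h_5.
x_1 = 3, y_1 = 5, w_1 = 2, d_1 = 4, h_1 = 3, x_2 = 5, z_2 = 5, r_2 = 2, h_2 = 2, x_3 = 5, y_3 = 4, z_3 = 2, r_3 = 2, x_4 = 4, z_4 = 1, w_4 = 2, h_4 = 2, x_5 = 10, z_5 = 1, r_5 = 1, h_5 = 5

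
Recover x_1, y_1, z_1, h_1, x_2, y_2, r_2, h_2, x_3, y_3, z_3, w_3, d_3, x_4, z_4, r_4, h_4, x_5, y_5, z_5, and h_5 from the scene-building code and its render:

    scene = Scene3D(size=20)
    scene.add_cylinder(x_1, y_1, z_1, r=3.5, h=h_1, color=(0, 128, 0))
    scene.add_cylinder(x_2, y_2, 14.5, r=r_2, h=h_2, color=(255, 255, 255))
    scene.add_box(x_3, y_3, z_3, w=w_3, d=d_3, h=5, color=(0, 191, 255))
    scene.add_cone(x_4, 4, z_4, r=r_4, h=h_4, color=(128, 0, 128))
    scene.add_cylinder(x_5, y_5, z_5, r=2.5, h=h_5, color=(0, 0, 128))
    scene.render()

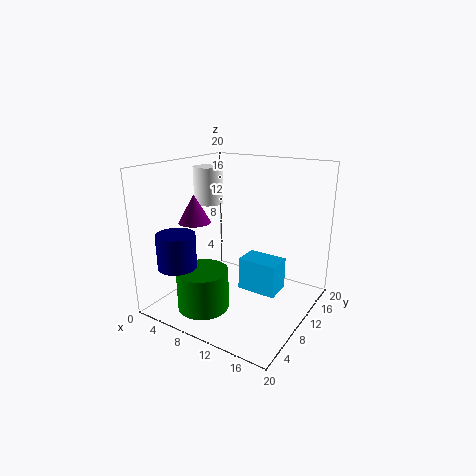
x_1 = 7.5, y_1 = 5, z_1 = 1, h_1 = 5.5, x_2 = 5.5, y_2 = 9.5, r_2 = 2, h_2 = 5, x_3 = 8.5, y_3 = 12.5, z_3 = 0.5, w_3 = 6, d_3 = 4, x_4 = 7.5, z_4 = 13.5, r_4 = 2, h_4 = 3.5, x_5 = 5.5, y_5 = 2.5, z_5 = 7.5, h_5 = 4.5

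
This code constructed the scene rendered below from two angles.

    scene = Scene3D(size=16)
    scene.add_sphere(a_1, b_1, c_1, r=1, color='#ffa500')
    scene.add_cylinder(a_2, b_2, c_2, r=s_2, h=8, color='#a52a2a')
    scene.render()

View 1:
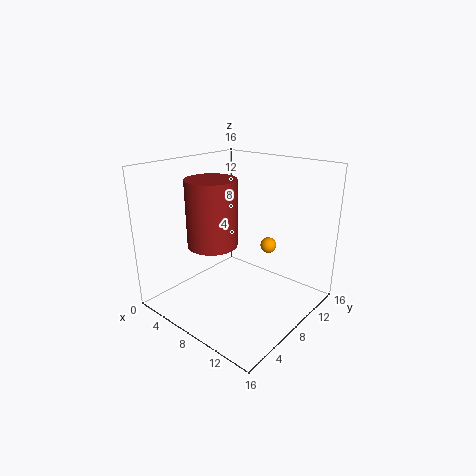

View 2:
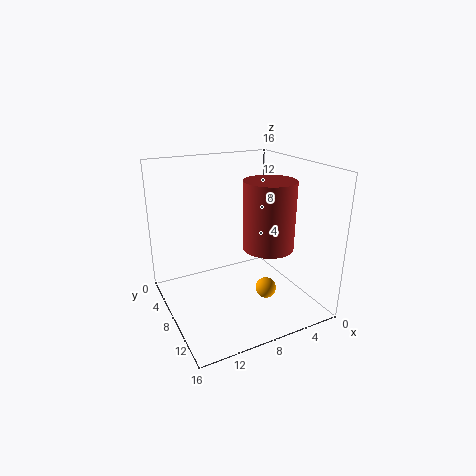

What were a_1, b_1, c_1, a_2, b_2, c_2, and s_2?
a_1 = 8; b_1 = 14; c_1 = 5; a_2 = 4; b_2 = 8; c_2 = 6; s_2 = 3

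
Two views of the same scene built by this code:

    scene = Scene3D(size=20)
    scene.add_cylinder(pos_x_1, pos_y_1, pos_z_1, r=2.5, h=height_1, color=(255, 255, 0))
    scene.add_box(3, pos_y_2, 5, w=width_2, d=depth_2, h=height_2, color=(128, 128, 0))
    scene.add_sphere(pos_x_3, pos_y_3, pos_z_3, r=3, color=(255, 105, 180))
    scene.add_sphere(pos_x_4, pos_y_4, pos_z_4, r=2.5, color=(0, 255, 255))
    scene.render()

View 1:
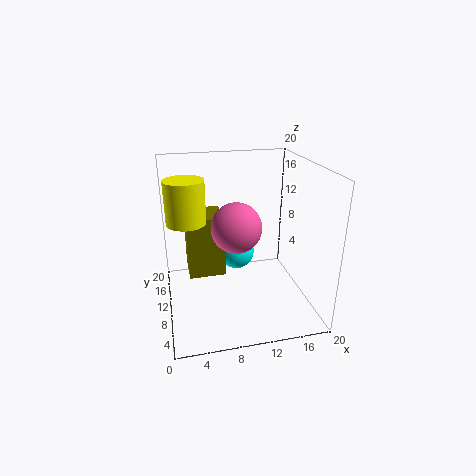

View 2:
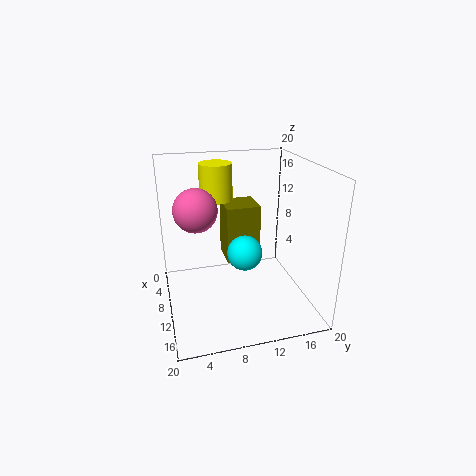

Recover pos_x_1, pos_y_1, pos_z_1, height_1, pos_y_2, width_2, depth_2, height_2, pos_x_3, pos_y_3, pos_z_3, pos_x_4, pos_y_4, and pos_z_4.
pos_x_1 = 3, pos_y_1 = 8.5, pos_z_1 = 13.5, height_1 = 5.5, pos_y_2 = 9, width_2 = 5, depth_2 = 5, height_2 = 8.5, pos_x_3 = 8.5, pos_y_3 = 4.5, pos_z_3 = 14, pos_x_4 = 10, pos_y_4 = 11, pos_z_4 = 7.5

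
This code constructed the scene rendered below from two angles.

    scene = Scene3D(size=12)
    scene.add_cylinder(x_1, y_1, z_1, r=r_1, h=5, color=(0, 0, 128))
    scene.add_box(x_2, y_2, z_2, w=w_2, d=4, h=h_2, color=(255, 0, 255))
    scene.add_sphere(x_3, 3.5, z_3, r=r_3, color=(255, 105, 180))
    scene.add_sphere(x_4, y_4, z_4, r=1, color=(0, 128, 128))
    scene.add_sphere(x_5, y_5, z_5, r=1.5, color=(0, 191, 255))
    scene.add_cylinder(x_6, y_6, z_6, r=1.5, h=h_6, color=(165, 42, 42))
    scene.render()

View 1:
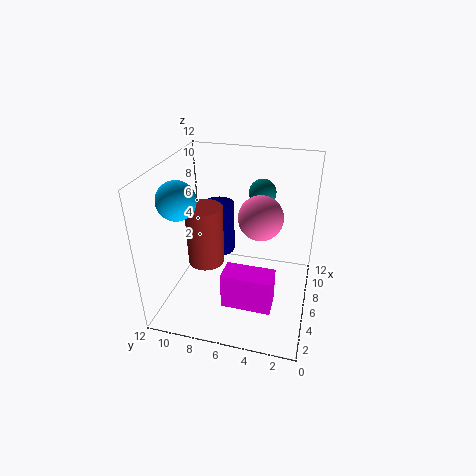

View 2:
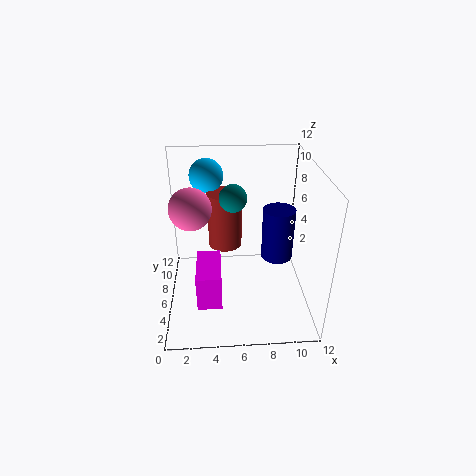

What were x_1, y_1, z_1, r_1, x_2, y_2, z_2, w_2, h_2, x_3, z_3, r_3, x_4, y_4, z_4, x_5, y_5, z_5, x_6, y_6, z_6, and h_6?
x_1 = 10, y_1 = 9, z_1 = 2, r_1 = 1.5, x_2 = 2.5, y_2 = 2.5, z_2 = 1.5, w_2 = 2, h_2 = 3, x_3 = 2.5, z_3 = 10, r_3 = 1.5, x_4 = 5.5, y_4 = 4, z_4 = 10.5, x_5 = 3.5, y_5 = 10, z_5 = 10, x_6 = 5, y_6 = 8.5, z_6 = 4, h_6 = 5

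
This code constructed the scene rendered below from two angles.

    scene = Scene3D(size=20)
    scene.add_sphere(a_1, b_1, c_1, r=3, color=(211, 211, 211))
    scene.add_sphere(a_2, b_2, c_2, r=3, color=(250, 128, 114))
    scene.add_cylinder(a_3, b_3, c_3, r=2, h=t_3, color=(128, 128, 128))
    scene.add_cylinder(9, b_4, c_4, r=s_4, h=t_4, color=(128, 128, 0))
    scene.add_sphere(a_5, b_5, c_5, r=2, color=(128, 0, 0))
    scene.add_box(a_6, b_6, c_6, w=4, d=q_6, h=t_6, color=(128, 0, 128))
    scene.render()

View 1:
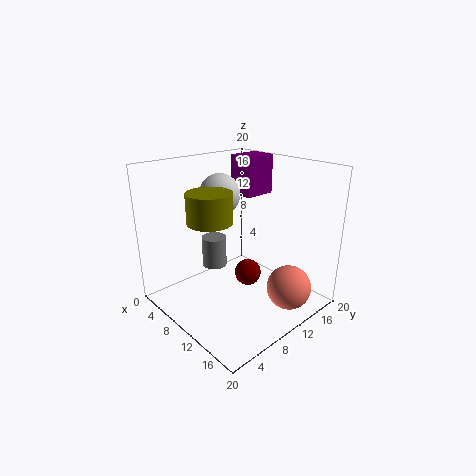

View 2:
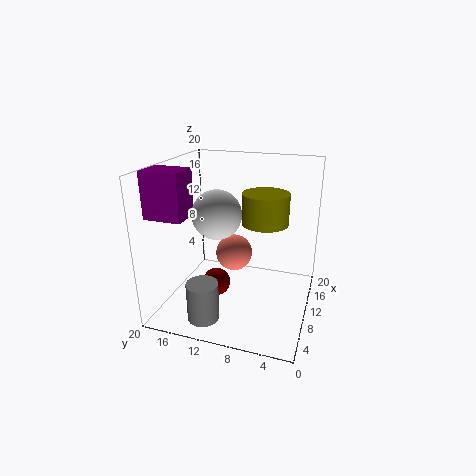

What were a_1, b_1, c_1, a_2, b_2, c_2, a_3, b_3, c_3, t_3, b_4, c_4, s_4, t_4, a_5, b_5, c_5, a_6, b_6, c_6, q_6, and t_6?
a_1 = 5, b_1 = 11, c_1 = 15, a_2 = 17, b_2 = 13, c_2 = 4, a_3 = 2, b_3 = 12, c_3 = 2, t_3 = 5, b_4 = 6, c_4 = 13, s_4 = 3, t_4 = 4, a_5 = 9, b_5 = 13, c_5 = 3, a_6 = 3, b_6 = 15, c_6 = 14, q_6 = 5, t_6 = 6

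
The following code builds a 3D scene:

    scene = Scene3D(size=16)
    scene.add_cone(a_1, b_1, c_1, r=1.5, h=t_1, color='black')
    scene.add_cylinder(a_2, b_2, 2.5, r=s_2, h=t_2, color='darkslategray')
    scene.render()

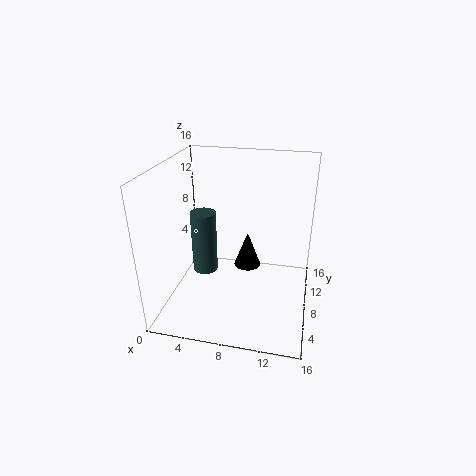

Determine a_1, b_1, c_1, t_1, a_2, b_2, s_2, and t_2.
a_1 = 9
b_1 = 8.5
c_1 = 4.5
t_1 = 4
a_2 = 3.5
b_2 = 9.5
s_2 = 1.5
t_2 = 7.5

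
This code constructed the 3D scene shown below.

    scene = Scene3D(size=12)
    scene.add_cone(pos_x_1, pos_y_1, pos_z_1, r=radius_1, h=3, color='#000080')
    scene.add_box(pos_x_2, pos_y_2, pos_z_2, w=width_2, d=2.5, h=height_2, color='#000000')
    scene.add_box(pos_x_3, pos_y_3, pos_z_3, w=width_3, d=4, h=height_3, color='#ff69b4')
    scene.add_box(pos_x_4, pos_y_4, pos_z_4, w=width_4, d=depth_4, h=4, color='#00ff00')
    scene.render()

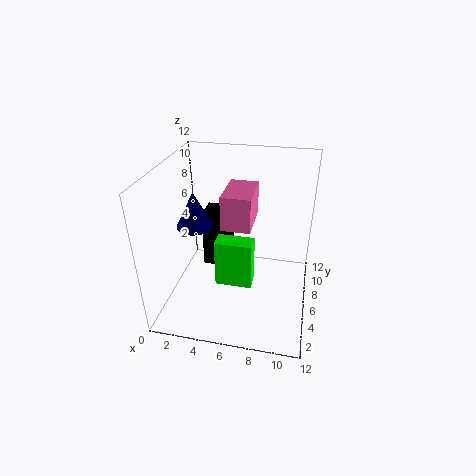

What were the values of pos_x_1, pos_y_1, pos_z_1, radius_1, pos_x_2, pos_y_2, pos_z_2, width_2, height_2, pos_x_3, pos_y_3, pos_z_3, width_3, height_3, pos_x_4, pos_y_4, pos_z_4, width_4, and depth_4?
pos_x_1 = 2.5; pos_y_1 = 5.5; pos_z_1 = 7; radius_1 = 1.5; pos_x_2 = 2; pos_y_2 = 8.5; pos_z_2 = 1; width_2 = 2.5; height_2 = 5.5; pos_x_3 = 4.5; pos_y_3 = 6; pos_z_3 = 6.5; width_3 = 2.5; height_3 = 3; pos_x_4 = 4.5; pos_y_4 = 4; pos_z_4 = 2.5; width_4 = 3; depth_4 = 1.5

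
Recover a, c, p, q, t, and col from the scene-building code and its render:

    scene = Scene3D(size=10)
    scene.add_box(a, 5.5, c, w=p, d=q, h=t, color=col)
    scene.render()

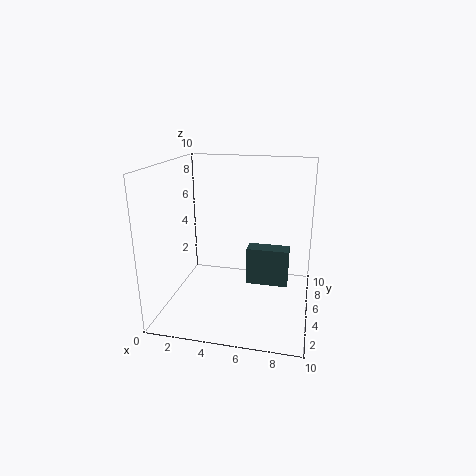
a = 5.5, c = 1.25, p = 3, q = 1.25, t = 2.75, col = 'darkslategray'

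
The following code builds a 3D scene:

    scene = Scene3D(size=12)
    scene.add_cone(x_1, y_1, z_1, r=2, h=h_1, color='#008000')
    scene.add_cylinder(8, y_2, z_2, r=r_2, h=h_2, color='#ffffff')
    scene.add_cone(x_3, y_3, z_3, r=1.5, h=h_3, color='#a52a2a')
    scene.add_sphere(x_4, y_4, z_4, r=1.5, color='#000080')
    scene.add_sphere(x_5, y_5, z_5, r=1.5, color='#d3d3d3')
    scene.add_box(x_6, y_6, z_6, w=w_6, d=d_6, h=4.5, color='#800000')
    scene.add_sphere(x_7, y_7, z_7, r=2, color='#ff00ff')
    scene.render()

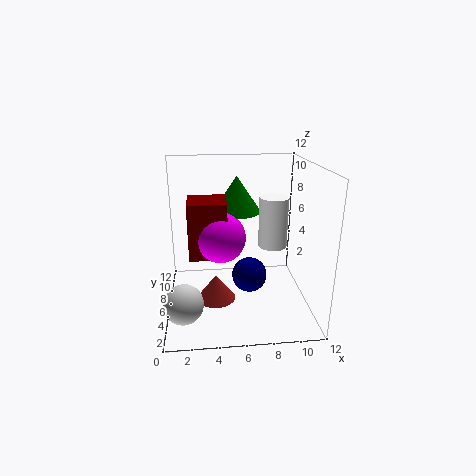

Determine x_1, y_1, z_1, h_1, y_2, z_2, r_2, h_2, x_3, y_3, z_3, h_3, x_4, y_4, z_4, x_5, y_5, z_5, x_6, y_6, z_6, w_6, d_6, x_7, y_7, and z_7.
x_1 = 6, y_1 = 7, z_1 = 8, h_1 = 3, y_2 = 2, z_2 = 7, r_2 = 1, h_2 = 3.5, x_3 = 4, y_3 = 3.5, z_3 = 2, h_3 = 2, x_4 = 7, y_4 = 6, z_4 = 2.5, x_5 = 1.5, y_5 = 2, z_5 = 2.5, x_6 = 2, y_6 = 4, z_6 = 5, w_6 = 3, d_6 = 3, x_7 = 4.5, y_7 = 5, z_7 = 6.5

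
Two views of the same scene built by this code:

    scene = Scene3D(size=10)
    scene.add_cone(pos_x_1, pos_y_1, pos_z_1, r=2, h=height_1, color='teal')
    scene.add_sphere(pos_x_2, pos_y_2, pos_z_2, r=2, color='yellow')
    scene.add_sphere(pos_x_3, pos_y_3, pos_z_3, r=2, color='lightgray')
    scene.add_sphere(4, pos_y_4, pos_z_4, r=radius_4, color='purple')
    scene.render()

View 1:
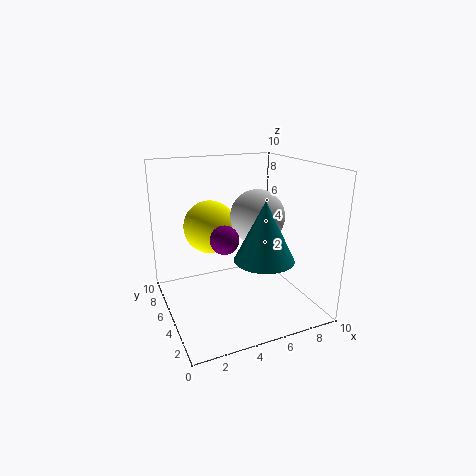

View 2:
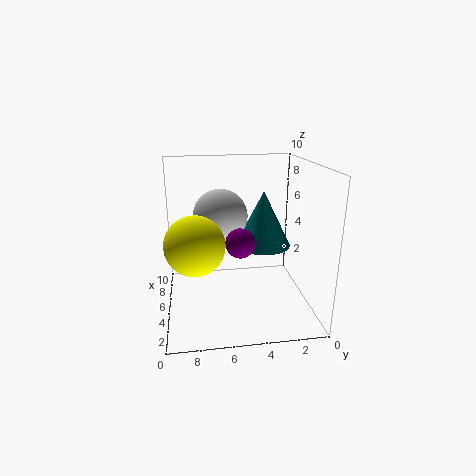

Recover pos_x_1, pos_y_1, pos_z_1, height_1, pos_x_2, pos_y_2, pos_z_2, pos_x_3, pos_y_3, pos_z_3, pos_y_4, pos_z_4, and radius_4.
pos_x_1 = 6, pos_y_1 = 3, pos_z_1 = 4, height_1 = 4, pos_x_2 = 4, pos_y_2 = 8, pos_z_2 = 5, pos_x_3 = 7, pos_y_3 = 6, pos_z_3 = 6, pos_y_4 = 5, pos_z_4 = 5, radius_4 = 1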